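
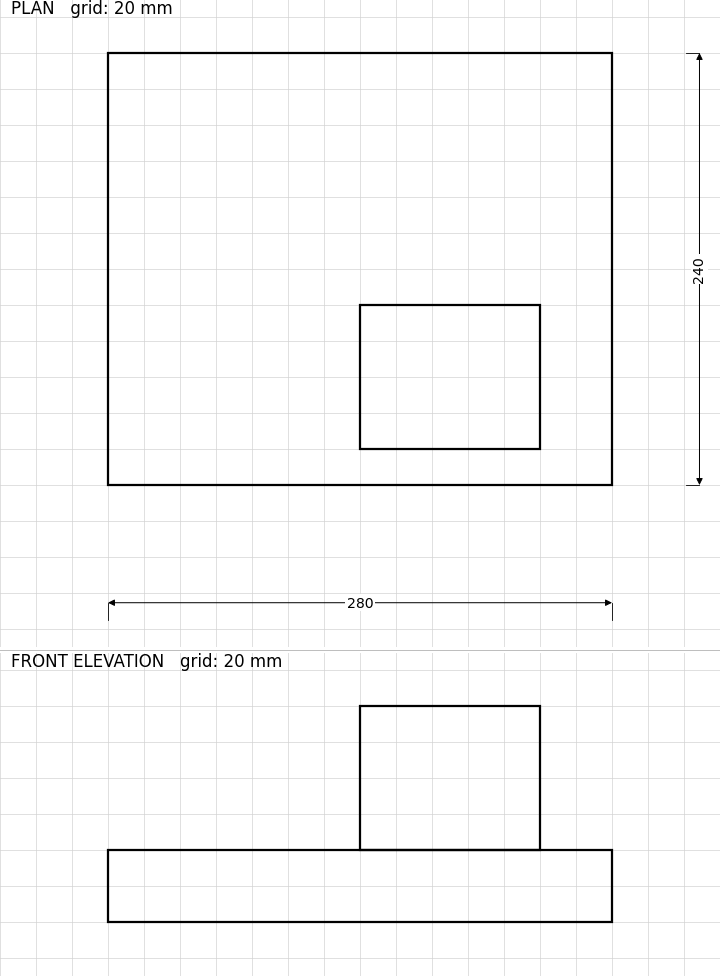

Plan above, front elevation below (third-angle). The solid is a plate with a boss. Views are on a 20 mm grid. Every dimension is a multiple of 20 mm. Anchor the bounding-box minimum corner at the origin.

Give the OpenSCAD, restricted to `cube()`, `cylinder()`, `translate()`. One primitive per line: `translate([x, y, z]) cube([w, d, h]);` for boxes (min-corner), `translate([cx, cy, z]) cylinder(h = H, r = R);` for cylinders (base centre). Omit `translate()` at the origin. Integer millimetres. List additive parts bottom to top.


cube([280, 240, 40]);
translate([140, 20, 40]) cube([100, 80, 80]);


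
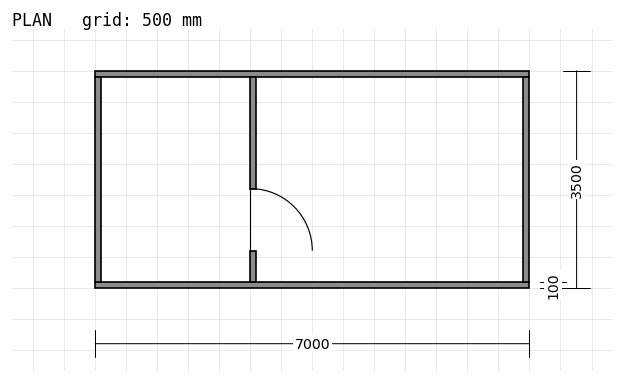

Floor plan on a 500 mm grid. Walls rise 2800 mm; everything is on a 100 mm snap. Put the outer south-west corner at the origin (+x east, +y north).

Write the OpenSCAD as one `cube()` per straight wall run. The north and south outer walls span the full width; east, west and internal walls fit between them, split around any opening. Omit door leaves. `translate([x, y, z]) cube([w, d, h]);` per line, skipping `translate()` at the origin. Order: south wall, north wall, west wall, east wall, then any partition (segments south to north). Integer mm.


cube([7000, 100, 2800]);
translate([0, 3400, 0]) cube([7000, 100, 2800]);
translate([0, 100, 0]) cube([100, 3300, 2800]);
translate([6900, 100, 0]) cube([100, 3300, 2800]);
translate([2500, 100, 0]) cube([100, 500, 2800]);
translate([2500, 1600, 0]) cube([100, 1800, 2800]);


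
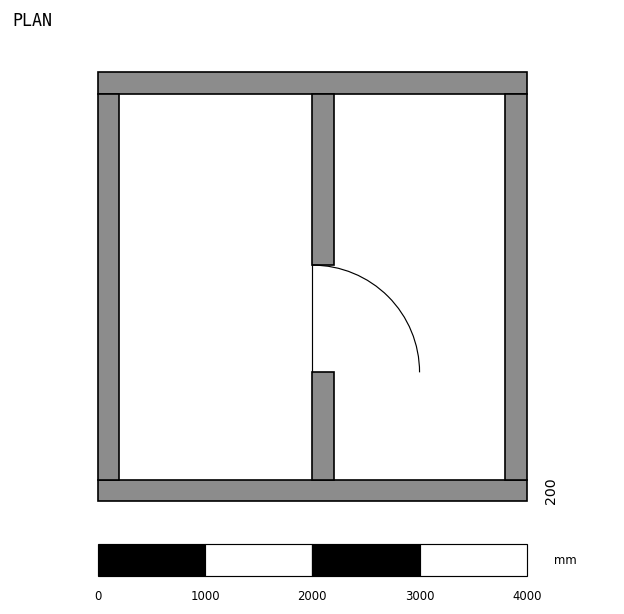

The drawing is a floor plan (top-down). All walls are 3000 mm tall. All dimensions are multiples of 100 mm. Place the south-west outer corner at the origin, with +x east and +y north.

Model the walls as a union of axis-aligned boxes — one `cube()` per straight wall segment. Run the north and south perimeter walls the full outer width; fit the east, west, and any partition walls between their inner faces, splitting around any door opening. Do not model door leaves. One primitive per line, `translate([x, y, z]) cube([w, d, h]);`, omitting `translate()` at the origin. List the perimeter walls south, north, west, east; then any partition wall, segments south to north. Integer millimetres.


cube([4000, 200, 3000]);
translate([0, 3800, 0]) cube([4000, 200, 3000]);
translate([0, 200, 0]) cube([200, 3600, 3000]);
translate([3800, 200, 0]) cube([200, 3600, 3000]);
translate([2000, 200, 0]) cube([200, 1000, 3000]);
translate([2000, 2200, 0]) cube([200, 1600, 3000]);


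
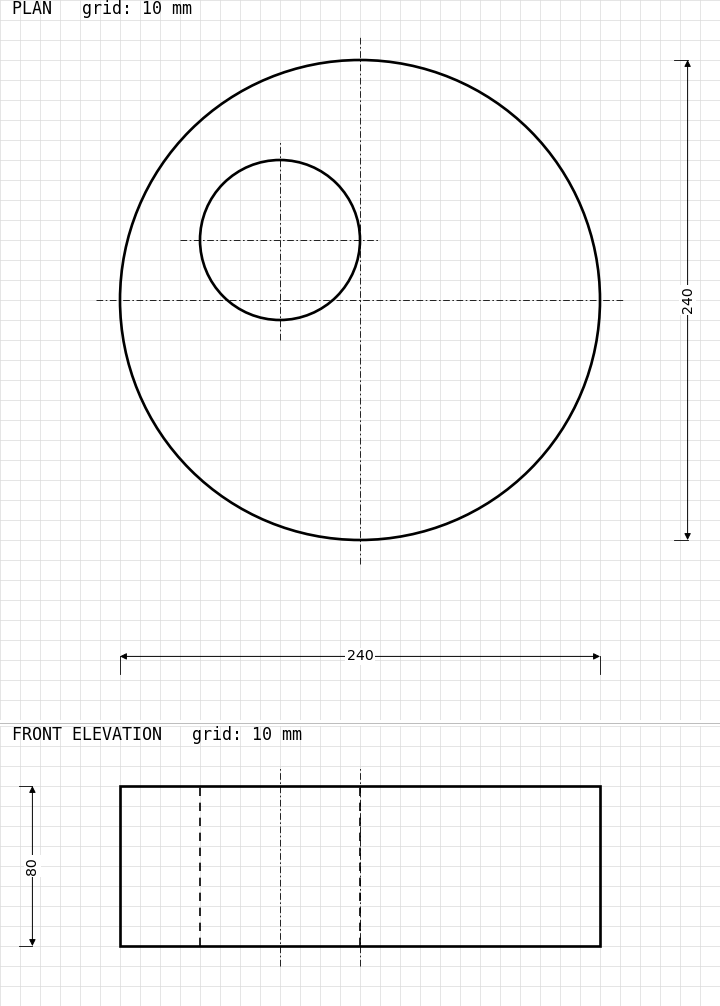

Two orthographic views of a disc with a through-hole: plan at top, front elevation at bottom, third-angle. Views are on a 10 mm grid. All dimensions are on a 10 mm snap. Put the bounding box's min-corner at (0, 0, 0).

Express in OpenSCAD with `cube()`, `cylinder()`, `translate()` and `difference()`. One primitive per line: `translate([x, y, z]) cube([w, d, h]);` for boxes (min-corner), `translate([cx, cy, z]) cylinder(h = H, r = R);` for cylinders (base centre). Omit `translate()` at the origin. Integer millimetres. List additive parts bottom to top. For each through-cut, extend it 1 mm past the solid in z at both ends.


difference() {
  translate([120, 120, 0]) cylinder(h = 80, r = 120);
  translate([80, 150, -1]) cylinder(h = 82, r = 40);
}


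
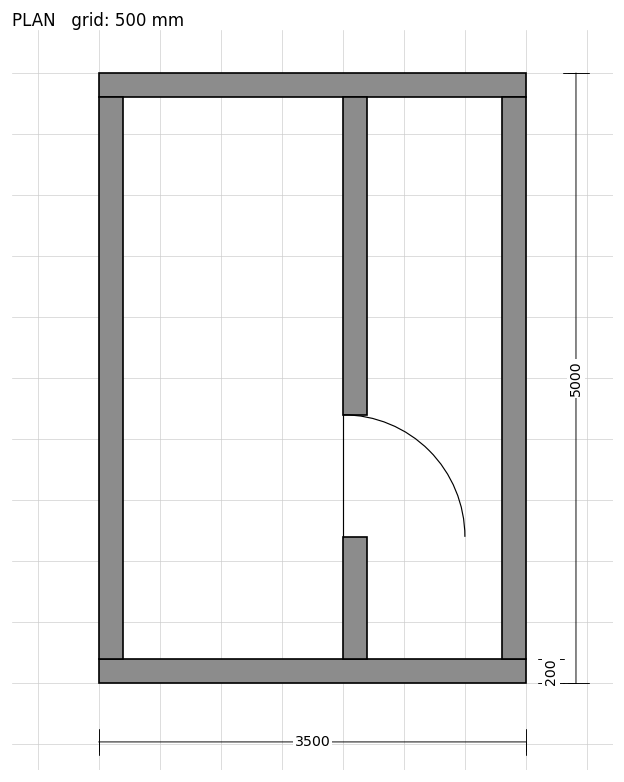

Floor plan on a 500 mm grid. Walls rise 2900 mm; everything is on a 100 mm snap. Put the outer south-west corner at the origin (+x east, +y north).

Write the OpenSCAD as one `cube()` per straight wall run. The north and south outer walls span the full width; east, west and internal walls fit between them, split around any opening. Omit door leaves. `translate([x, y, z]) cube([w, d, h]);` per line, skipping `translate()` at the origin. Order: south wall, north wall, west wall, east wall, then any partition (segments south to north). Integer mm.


cube([3500, 200, 2900]);
translate([0, 4800, 0]) cube([3500, 200, 2900]);
translate([0, 200, 0]) cube([200, 4600, 2900]);
translate([3300, 200, 0]) cube([200, 4600, 2900]);
translate([2000, 200, 0]) cube([200, 1000, 2900]);
translate([2000, 2200, 0]) cube([200, 2600, 2900]);


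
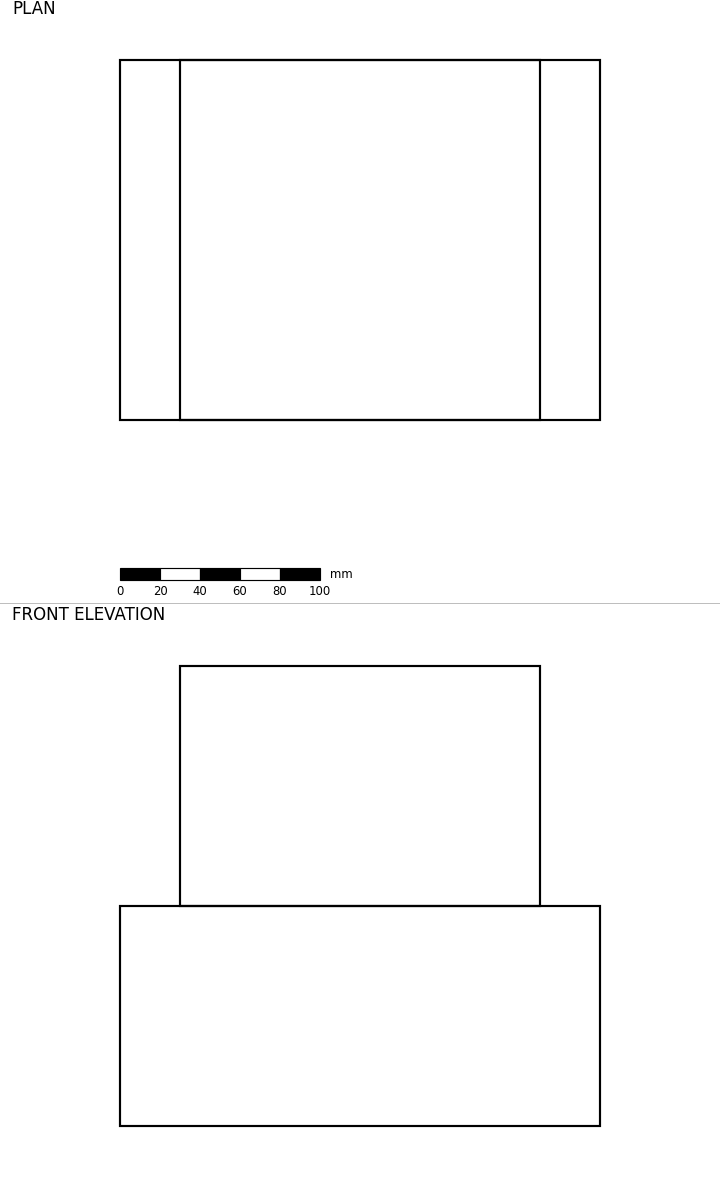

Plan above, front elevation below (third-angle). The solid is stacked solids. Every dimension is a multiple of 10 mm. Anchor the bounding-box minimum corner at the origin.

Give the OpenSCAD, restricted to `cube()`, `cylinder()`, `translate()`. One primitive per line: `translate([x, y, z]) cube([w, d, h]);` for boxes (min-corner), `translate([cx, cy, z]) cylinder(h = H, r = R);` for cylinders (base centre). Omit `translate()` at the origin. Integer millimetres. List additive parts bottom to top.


cube([240, 180, 110]);
translate([30, 0, 110]) cube([180, 180, 120]);


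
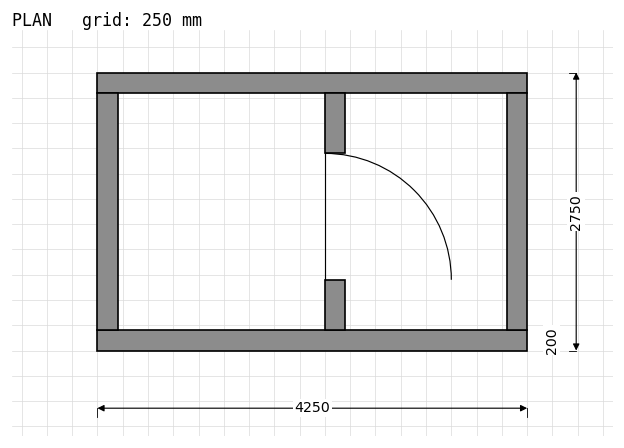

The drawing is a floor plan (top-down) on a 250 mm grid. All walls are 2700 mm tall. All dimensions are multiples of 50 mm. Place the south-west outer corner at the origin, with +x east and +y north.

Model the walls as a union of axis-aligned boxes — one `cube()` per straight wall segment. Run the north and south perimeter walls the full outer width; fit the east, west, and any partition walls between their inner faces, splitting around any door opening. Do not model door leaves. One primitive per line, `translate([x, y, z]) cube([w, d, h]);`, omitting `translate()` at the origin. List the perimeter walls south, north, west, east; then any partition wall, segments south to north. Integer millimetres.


cube([4250, 200, 2700]);
translate([0, 2550, 0]) cube([4250, 200, 2700]);
translate([0, 200, 0]) cube([200, 2350, 2700]);
translate([4050, 200, 0]) cube([200, 2350, 2700]);
translate([2250, 200, 0]) cube([200, 500, 2700]);
translate([2250, 1950, 0]) cube([200, 600, 2700]);


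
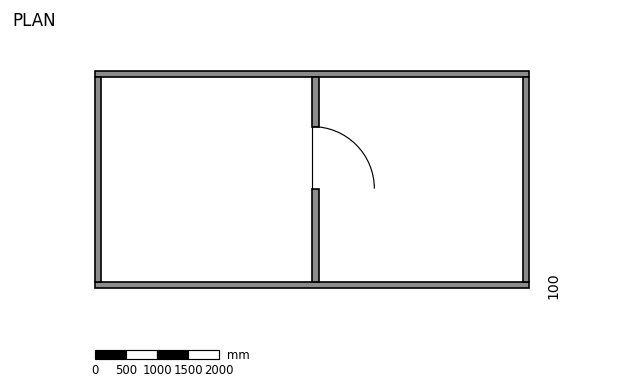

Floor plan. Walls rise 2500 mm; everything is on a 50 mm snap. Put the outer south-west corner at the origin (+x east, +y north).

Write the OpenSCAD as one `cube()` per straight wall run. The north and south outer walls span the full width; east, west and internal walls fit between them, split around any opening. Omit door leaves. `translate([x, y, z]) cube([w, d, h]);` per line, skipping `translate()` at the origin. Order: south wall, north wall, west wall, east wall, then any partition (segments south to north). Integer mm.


cube([7000, 100, 2500]);
translate([0, 3400, 0]) cube([7000, 100, 2500]);
translate([0, 100, 0]) cube([100, 3300, 2500]);
translate([6900, 100, 0]) cube([100, 3300, 2500]);
translate([3500, 100, 0]) cube([100, 1500, 2500]);
translate([3500, 2600, 0]) cube([100, 800, 2500]);


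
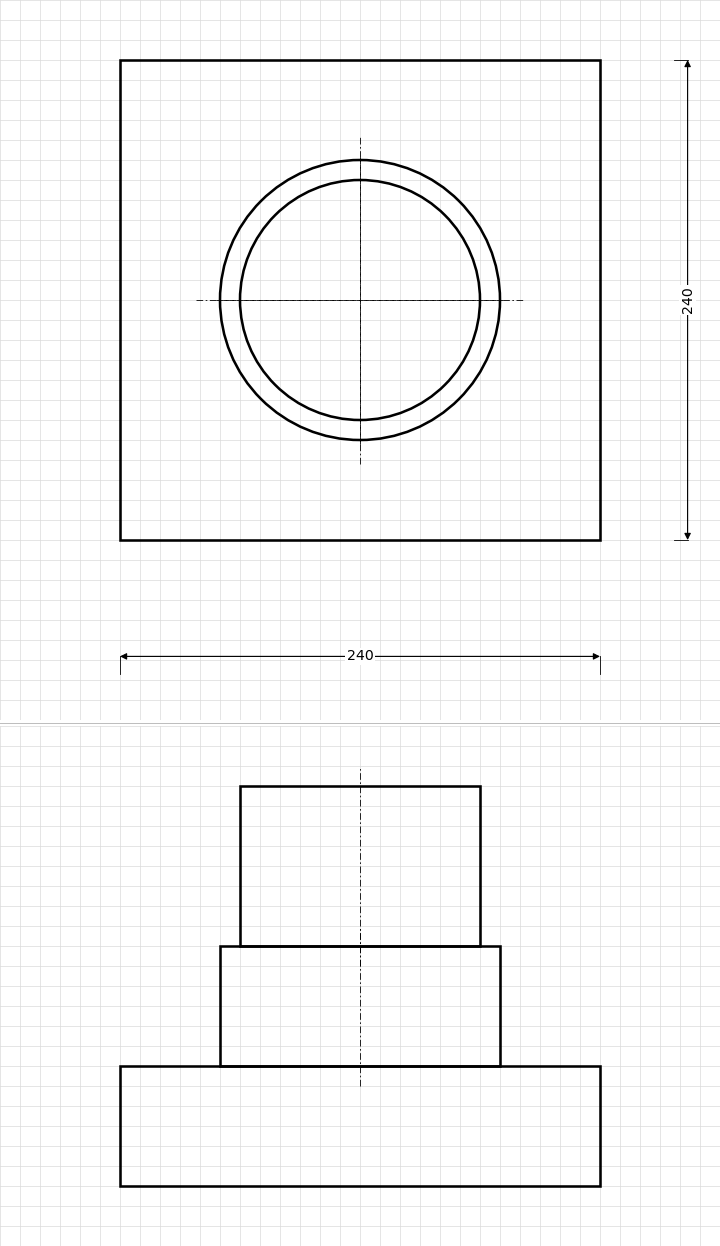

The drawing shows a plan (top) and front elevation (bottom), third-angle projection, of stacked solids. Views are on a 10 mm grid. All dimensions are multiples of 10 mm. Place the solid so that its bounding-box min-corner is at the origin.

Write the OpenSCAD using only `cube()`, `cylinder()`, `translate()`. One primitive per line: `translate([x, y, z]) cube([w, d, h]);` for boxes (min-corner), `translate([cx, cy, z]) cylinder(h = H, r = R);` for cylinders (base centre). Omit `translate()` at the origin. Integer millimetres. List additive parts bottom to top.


cube([240, 240, 60]);
translate([120, 120, 60]) cylinder(h = 60, r = 70);
translate([120, 120, 120]) cylinder(h = 80, r = 60);


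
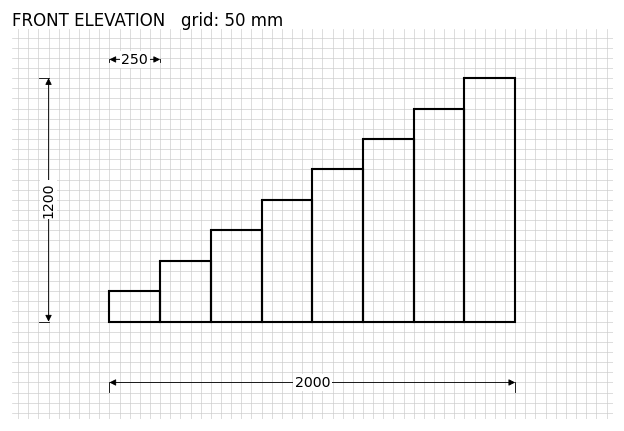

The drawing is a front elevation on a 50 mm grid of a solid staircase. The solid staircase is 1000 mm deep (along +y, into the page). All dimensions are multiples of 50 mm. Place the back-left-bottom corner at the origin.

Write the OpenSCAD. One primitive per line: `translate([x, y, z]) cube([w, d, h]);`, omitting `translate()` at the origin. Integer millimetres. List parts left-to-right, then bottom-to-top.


cube([250, 1000, 150]);
translate([250, 0, 0]) cube([250, 1000, 300]);
translate([500, 0, 0]) cube([250, 1000, 450]);
translate([750, 0, 0]) cube([250, 1000, 600]);
translate([1000, 0, 0]) cube([250, 1000, 750]);
translate([1250, 0, 0]) cube([250, 1000, 900]);
translate([1500, 0, 0]) cube([250, 1000, 1050]);
translate([1750, 0, 0]) cube([250, 1000, 1200]);


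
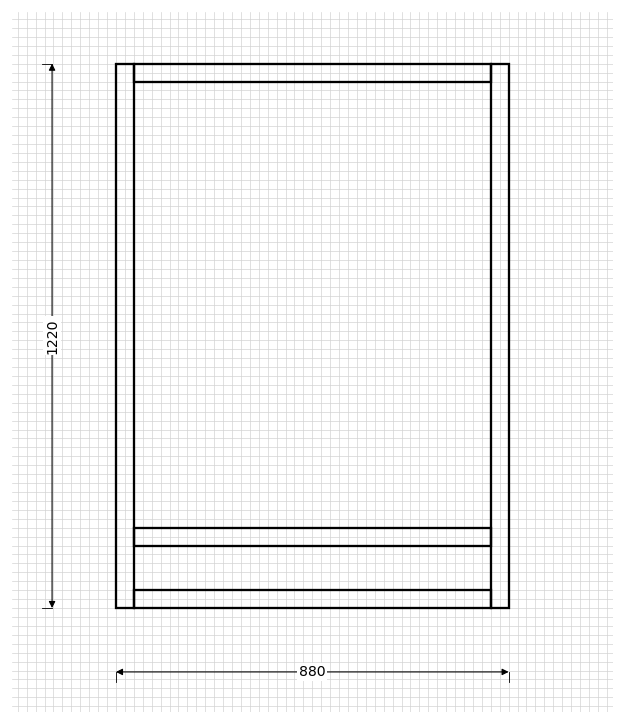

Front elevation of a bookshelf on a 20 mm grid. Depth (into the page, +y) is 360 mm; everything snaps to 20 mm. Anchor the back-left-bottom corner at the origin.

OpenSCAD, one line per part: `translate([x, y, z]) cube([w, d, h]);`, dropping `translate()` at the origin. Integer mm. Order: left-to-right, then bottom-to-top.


cube([40, 360, 1220]);
translate([40, 0, 0]) cube([800, 360, 40]);
translate([40, 0, 140]) cube([800, 360, 40]);
translate([40, 0, 1180]) cube([800, 360, 40]);
translate([840, 0, 0]) cube([40, 360, 1220]);


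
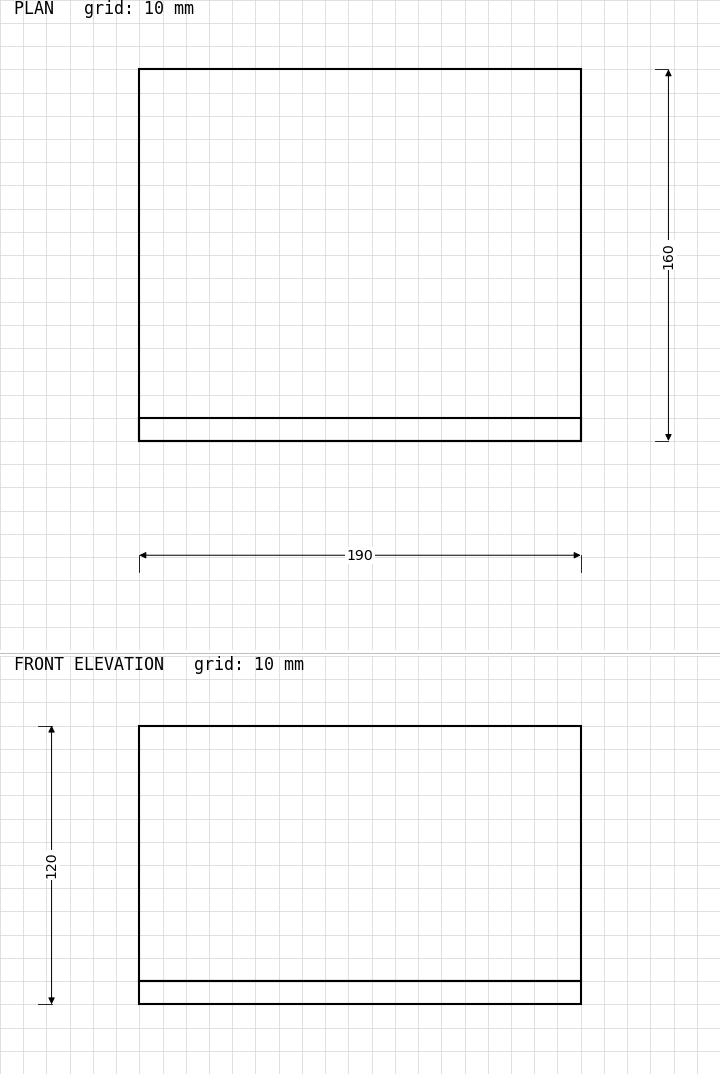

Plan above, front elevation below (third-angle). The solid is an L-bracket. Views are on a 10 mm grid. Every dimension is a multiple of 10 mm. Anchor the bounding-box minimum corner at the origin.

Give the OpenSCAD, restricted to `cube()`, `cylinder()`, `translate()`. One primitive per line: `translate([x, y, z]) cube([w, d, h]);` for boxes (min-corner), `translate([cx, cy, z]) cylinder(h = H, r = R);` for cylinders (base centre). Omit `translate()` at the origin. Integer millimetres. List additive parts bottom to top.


cube([190, 160, 10]);
translate([0, 0, 10]) cube([190, 10, 110]);


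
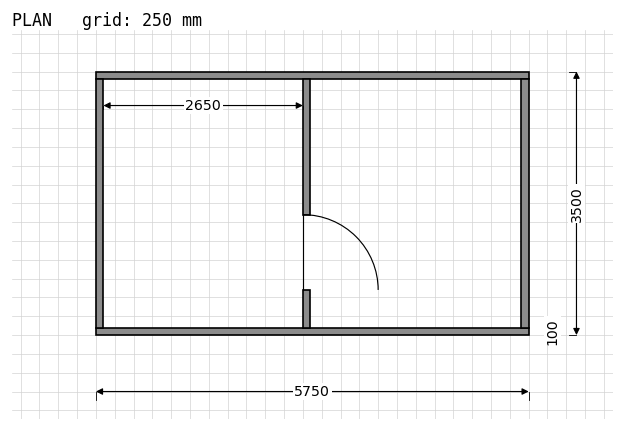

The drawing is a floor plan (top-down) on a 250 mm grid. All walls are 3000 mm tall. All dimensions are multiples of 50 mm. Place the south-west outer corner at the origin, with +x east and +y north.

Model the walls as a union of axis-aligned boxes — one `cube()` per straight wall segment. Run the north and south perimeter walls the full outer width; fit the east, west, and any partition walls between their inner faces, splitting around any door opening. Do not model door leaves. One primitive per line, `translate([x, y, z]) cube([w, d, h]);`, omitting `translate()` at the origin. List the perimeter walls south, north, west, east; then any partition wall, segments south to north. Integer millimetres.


cube([5750, 100, 3000]);
translate([0, 3400, 0]) cube([5750, 100, 3000]);
translate([0, 100, 0]) cube([100, 3300, 3000]);
translate([5650, 100, 0]) cube([100, 3300, 3000]);
translate([2750, 100, 0]) cube([100, 500, 3000]);
translate([2750, 1600, 0]) cube([100, 1800, 3000]);


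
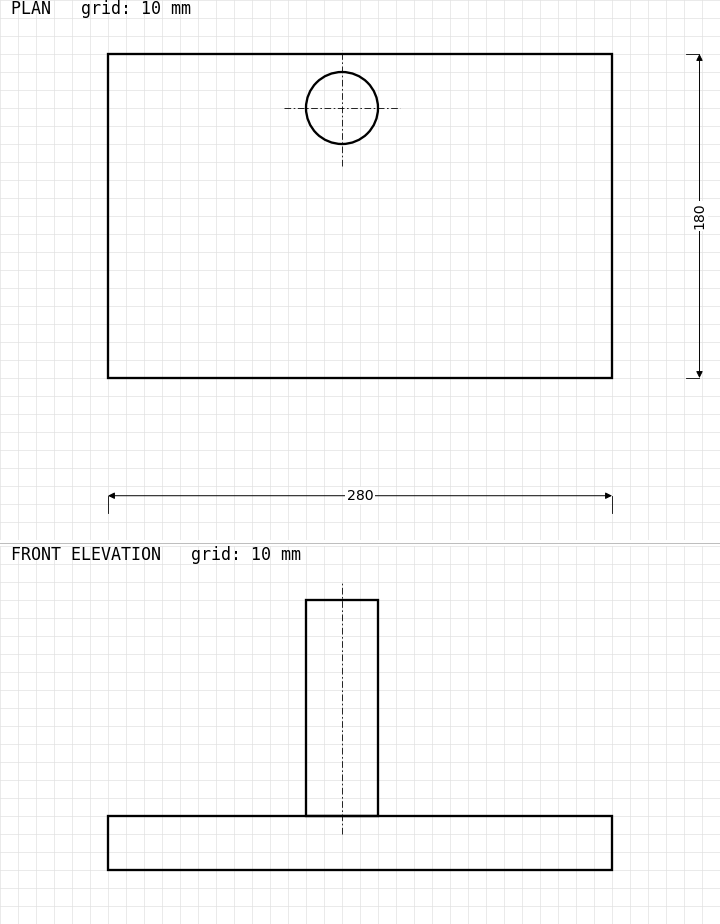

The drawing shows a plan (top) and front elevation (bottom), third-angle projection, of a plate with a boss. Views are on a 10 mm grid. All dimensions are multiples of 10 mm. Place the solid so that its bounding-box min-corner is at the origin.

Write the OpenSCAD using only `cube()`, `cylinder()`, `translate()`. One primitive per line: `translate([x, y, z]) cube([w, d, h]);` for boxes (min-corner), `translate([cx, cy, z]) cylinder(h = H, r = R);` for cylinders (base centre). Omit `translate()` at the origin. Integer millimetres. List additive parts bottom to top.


cube([280, 180, 30]);
translate([130, 150, 30]) cylinder(h = 120, r = 20);


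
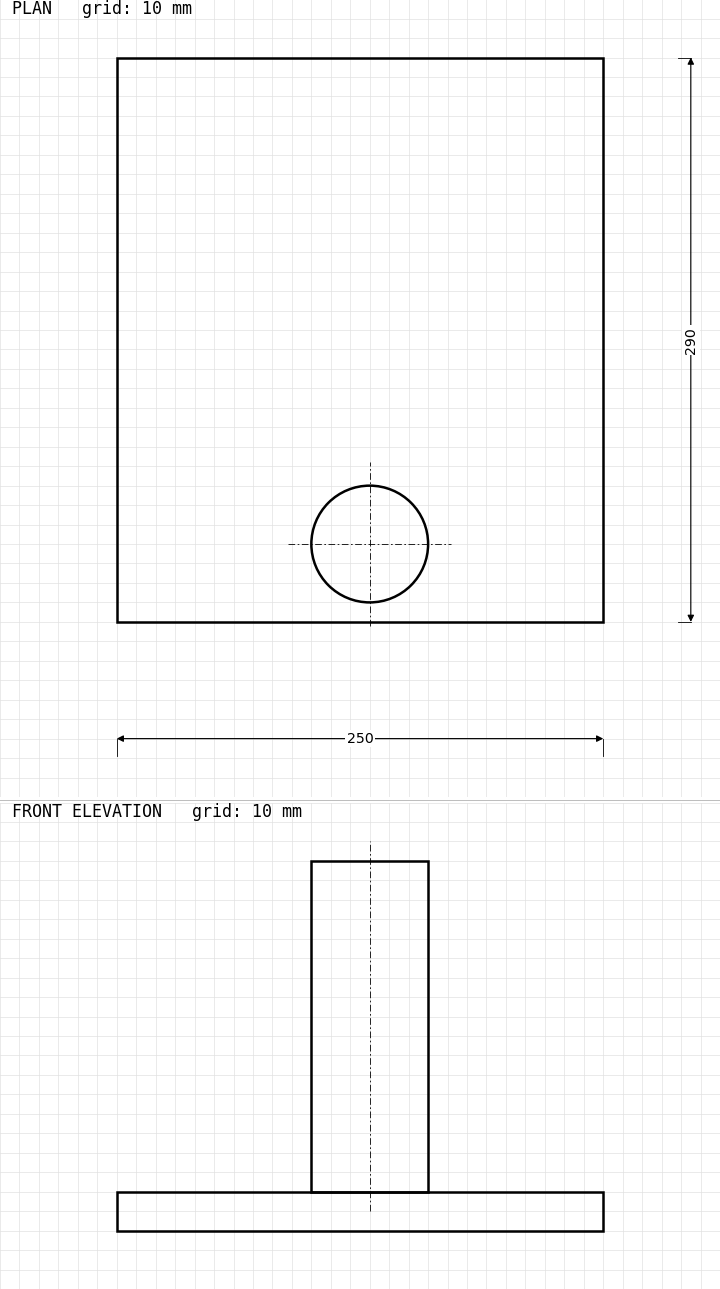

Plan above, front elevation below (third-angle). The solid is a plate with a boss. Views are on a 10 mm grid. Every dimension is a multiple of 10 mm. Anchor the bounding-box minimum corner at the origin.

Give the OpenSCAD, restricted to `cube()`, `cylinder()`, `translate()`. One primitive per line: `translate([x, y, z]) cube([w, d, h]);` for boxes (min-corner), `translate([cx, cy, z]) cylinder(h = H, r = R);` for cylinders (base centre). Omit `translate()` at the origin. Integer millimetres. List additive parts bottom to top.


cube([250, 290, 20]);
translate([130, 40, 20]) cylinder(h = 170, r = 30);


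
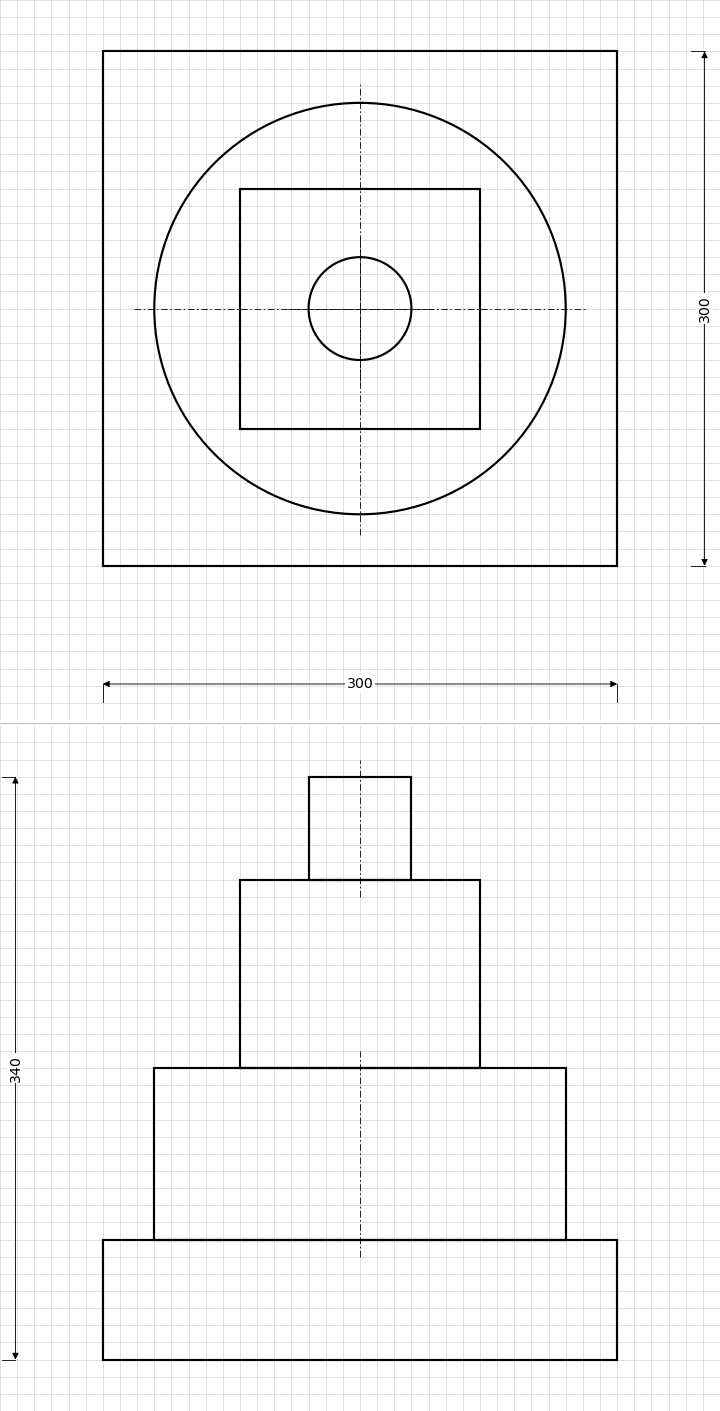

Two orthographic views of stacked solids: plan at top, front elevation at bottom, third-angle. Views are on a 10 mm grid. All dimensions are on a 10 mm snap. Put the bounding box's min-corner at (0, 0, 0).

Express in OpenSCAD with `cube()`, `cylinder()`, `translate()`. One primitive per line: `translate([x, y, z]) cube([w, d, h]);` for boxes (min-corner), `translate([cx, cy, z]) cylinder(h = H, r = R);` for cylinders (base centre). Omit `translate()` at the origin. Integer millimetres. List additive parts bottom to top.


cube([300, 300, 70]);
translate([150, 150, 70]) cylinder(h = 100, r = 120);
translate([80, 80, 170]) cube([140, 140, 110]);
translate([150, 150, 280]) cylinder(h = 60, r = 30);


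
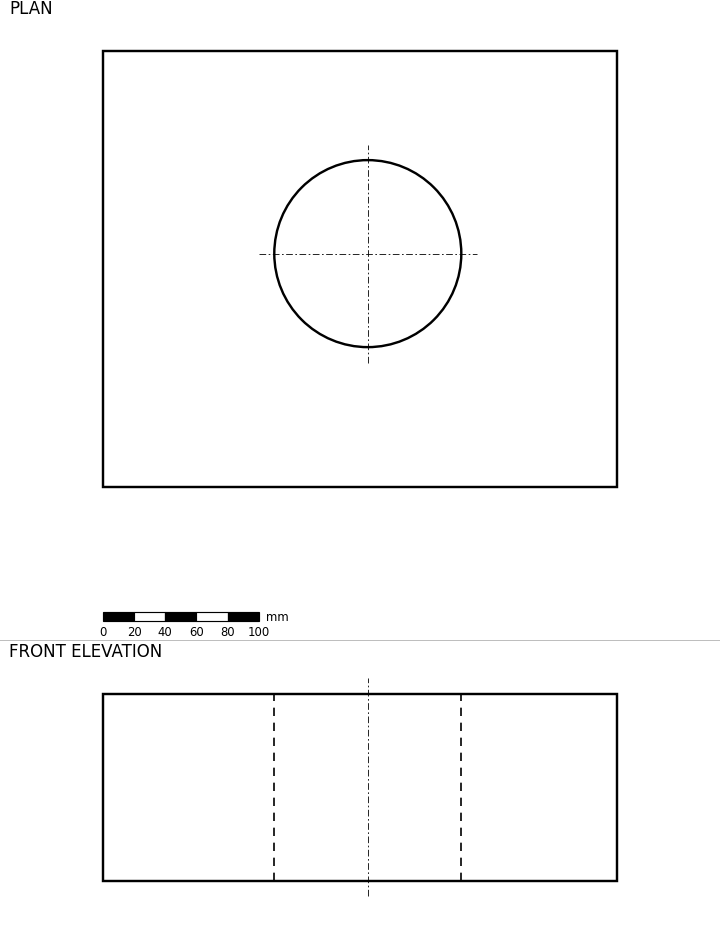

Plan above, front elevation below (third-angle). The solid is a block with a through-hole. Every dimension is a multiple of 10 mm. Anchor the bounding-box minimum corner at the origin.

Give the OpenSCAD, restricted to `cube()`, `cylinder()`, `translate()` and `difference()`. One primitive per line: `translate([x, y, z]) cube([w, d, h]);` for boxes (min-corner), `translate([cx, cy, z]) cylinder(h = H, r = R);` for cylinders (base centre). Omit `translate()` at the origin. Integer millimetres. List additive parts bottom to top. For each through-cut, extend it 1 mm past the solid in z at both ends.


difference() {
  cube([330, 280, 120]);
  translate([170, 150, -1]) cylinder(h = 122, r = 60);
}


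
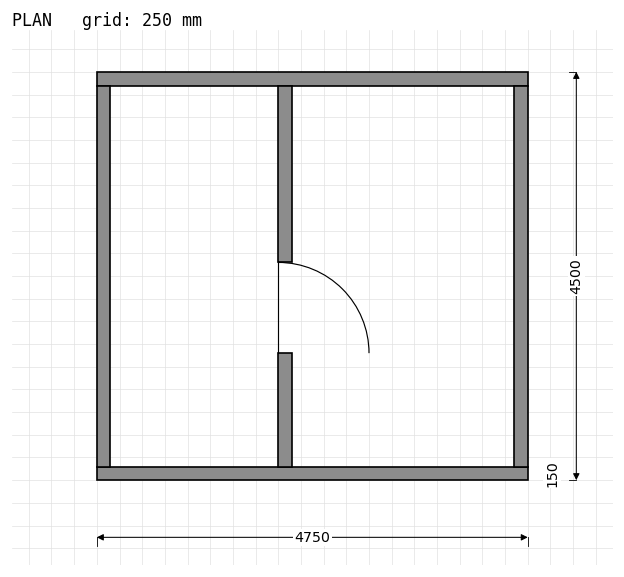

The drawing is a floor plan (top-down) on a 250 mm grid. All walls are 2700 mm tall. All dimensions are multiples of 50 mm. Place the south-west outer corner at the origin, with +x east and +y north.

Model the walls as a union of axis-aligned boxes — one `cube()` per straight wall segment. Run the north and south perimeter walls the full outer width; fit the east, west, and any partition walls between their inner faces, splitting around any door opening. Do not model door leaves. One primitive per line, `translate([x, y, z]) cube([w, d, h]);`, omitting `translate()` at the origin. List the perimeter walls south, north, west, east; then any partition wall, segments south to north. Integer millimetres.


cube([4750, 150, 2700]);
translate([0, 4350, 0]) cube([4750, 150, 2700]);
translate([0, 150, 0]) cube([150, 4200, 2700]);
translate([4600, 150, 0]) cube([150, 4200, 2700]);
translate([2000, 150, 0]) cube([150, 1250, 2700]);
translate([2000, 2400, 0]) cube([150, 1950, 2700]);


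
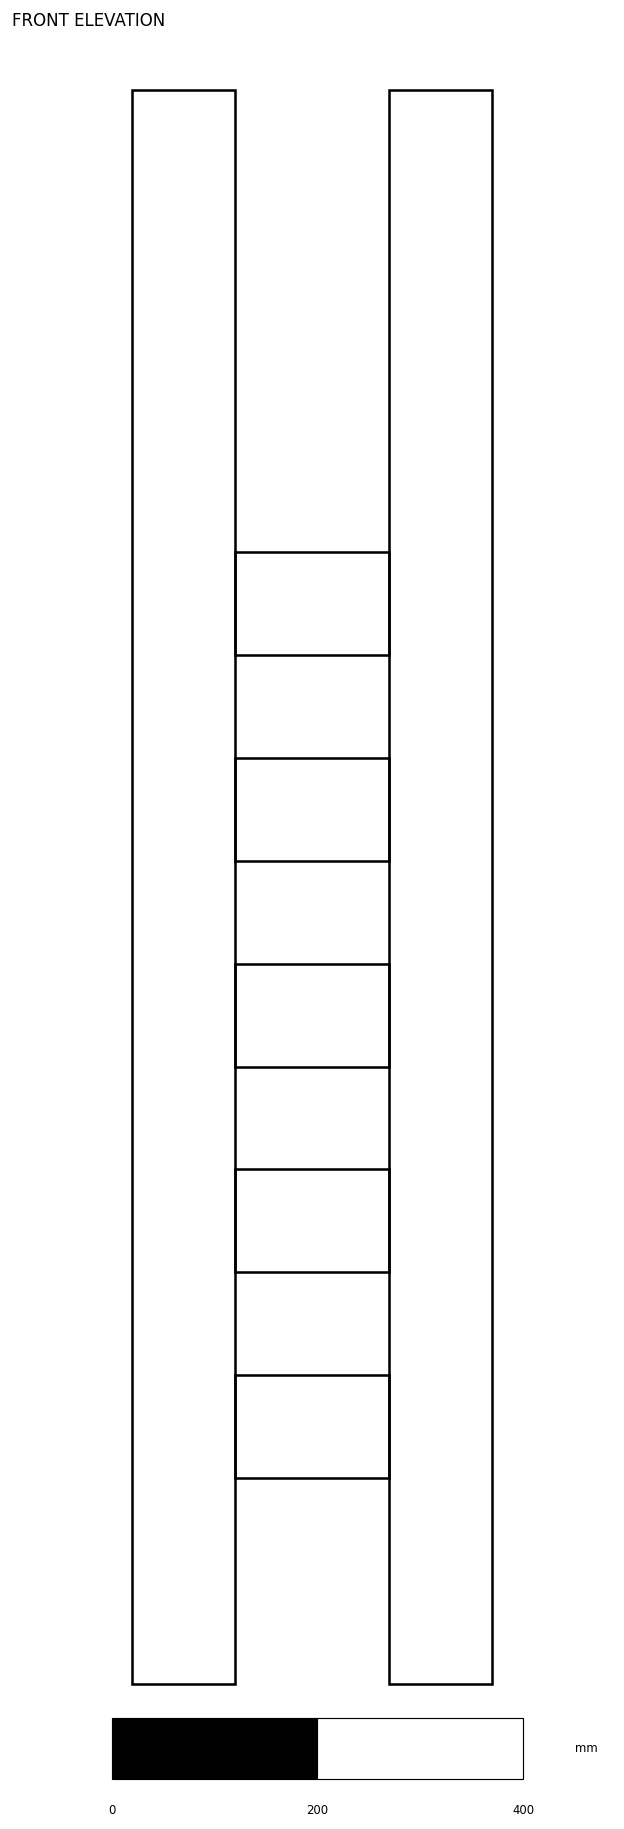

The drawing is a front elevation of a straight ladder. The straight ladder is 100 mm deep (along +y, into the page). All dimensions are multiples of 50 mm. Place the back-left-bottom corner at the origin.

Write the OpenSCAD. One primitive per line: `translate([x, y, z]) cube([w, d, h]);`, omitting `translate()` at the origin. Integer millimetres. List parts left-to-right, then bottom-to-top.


cube([100, 100, 1550]);
translate([100, 0, 200]) cube([150, 100, 100]);
translate([100, 0, 400]) cube([150, 100, 100]);
translate([100, 0, 600]) cube([150, 100, 100]);
translate([100, 0, 800]) cube([150, 100, 100]);
translate([100, 0, 1000]) cube([150, 100, 100]);
translate([250, 0, 0]) cube([100, 100, 1550]);


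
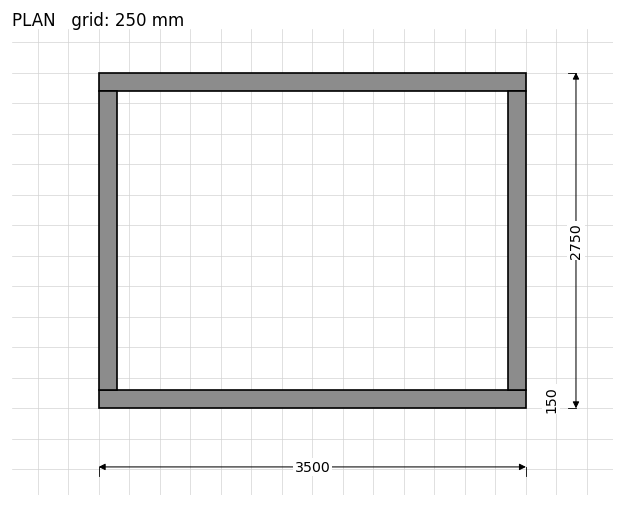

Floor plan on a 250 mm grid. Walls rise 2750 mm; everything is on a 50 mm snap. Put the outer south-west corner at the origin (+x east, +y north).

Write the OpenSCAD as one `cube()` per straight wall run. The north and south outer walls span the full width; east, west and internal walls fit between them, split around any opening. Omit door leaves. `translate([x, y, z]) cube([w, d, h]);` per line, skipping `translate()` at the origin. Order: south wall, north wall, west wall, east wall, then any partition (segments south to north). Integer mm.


cube([3500, 150, 2750]);
translate([0, 2600, 0]) cube([3500, 150, 2750]);
translate([0, 150, 0]) cube([150, 2450, 2750]);
translate([3350, 150, 0]) cube([150, 2450, 2750]);


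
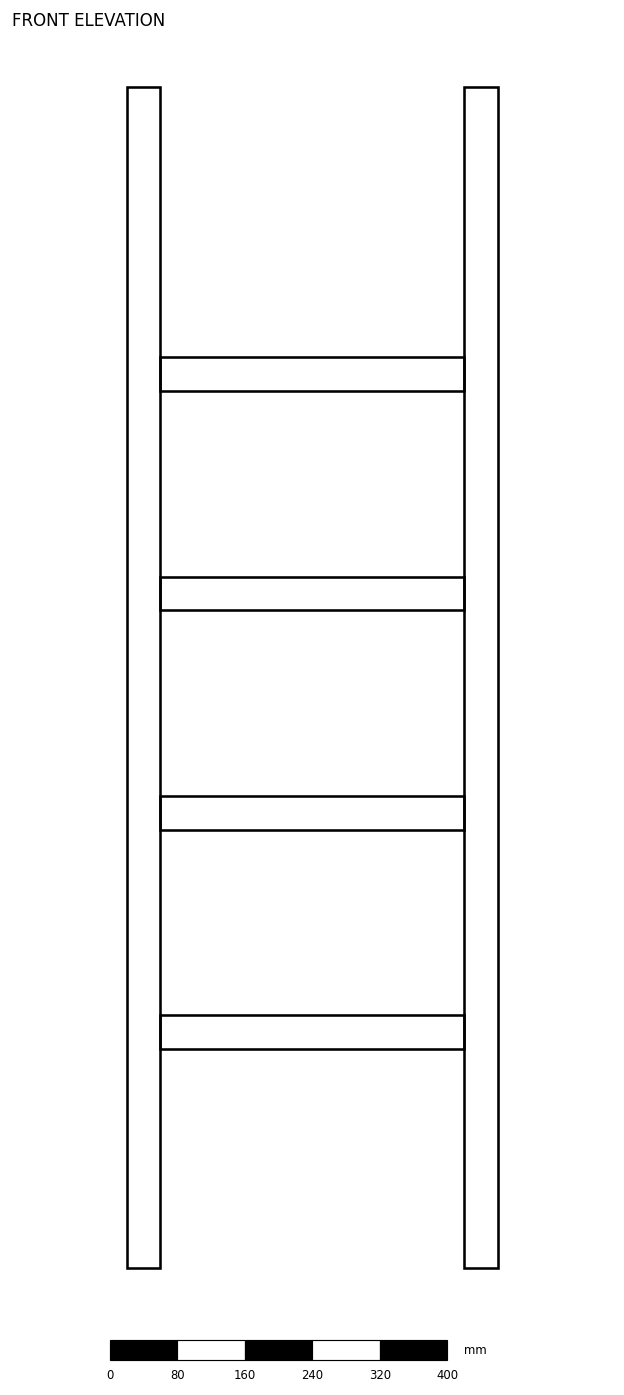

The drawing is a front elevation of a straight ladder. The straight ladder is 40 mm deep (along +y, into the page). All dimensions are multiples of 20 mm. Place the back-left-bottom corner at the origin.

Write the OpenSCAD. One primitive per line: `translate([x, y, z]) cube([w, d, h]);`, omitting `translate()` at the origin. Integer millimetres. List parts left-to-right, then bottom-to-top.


cube([40, 40, 1400]);
translate([40, 0, 260]) cube([360, 40, 40]);
translate([40, 0, 520]) cube([360, 40, 40]);
translate([40, 0, 780]) cube([360, 40, 40]);
translate([40, 0, 1040]) cube([360, 40, 40]);
translate([400, 0, 0]) cube([40, 40, 1400]);


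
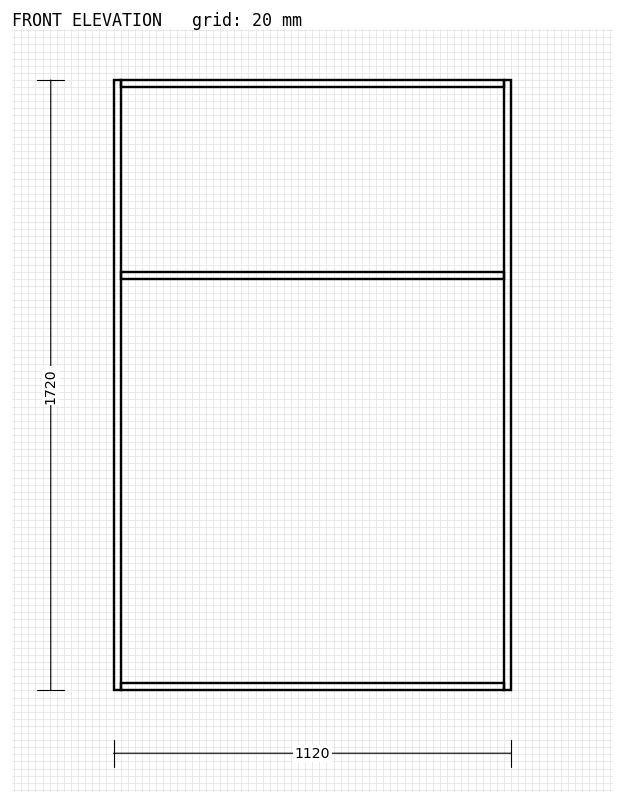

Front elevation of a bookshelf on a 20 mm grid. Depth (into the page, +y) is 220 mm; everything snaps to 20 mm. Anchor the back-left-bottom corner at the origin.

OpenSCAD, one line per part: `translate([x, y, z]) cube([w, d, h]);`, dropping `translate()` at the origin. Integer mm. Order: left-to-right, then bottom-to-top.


cube([20, 220, 1720]);
translate([20, 0, 0]) cube([1080, 220, 20]);
translate([20, 0, 1160]) cube([1080, 220, 20]);
translate([20, 0, 1700]) cube([1080, 220, 20]);
translate([1100, 0, 0]) cube([20, 220, 1720]);


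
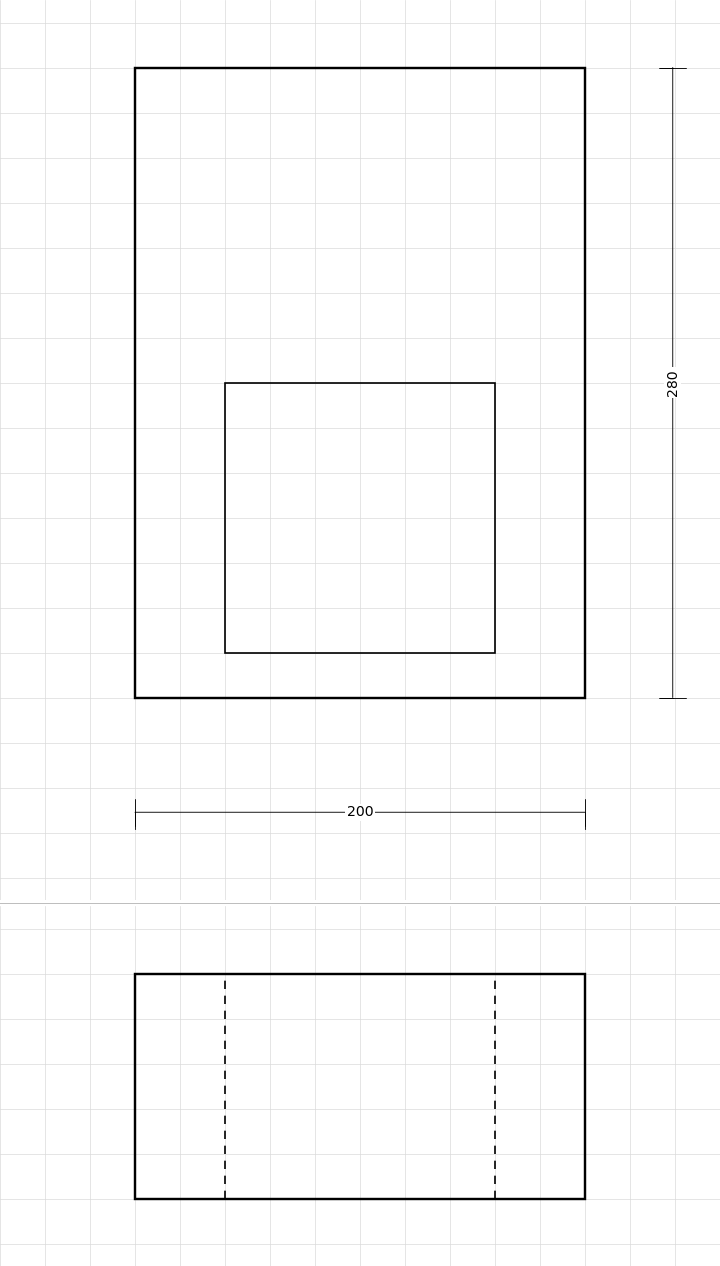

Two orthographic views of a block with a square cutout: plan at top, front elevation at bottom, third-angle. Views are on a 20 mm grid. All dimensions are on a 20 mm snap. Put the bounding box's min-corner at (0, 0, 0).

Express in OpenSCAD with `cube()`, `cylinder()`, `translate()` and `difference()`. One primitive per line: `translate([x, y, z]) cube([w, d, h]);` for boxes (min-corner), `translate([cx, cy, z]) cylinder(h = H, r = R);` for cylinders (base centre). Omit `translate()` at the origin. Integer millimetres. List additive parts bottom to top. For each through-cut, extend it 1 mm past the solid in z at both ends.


difference() {
  cube([200, 280, 100]);
  translate([40, 20, -1]) cube([120, 120, 102]);
}


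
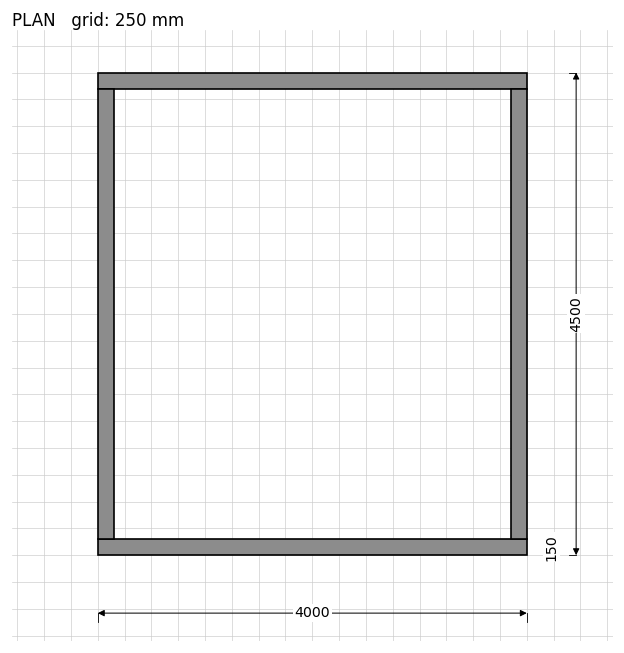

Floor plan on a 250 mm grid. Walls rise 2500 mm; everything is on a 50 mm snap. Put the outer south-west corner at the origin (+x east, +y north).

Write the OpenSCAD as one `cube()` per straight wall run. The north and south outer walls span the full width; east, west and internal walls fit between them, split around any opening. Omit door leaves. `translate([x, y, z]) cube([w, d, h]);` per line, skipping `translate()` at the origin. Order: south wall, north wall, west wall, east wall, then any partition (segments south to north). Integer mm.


cube([4000, 150, 2500]);
translate([0, 4350, 0]) cube([4000, 150, 2500]);
translate([0, 150, 0]) cube([150, 4200, 2500]);
translate([3850, 150, 0]) cube([150, 4200, 2500]);


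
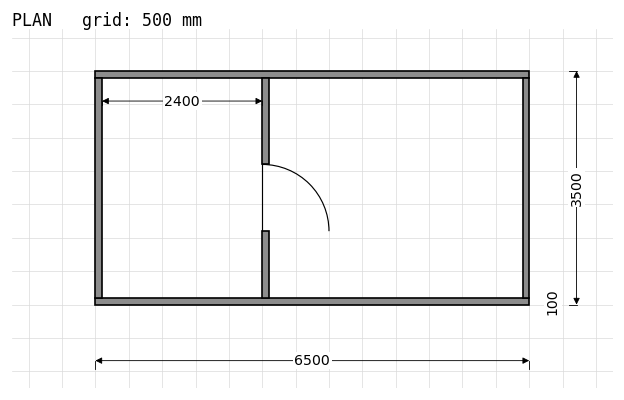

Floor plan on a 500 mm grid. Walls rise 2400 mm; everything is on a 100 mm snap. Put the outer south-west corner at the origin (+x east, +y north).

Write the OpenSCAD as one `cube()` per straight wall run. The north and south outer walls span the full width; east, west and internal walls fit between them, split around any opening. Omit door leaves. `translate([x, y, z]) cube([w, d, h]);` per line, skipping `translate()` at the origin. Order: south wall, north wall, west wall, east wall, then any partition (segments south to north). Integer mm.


cube([6500, 100, 2400]);
translate([0, 3400, 0]) cube([6500, 100, 2400]);
translate([0, 100, 0]) cube([100, 3300, 2400]);
translate([6400, 100, 0]) cube([100, 3300, 2400]);
translate([2500, 100, 0]) cube([100, 1000, 2400]);
translate([2500, 2100, 0]) cube([100, 1300, 2400]);


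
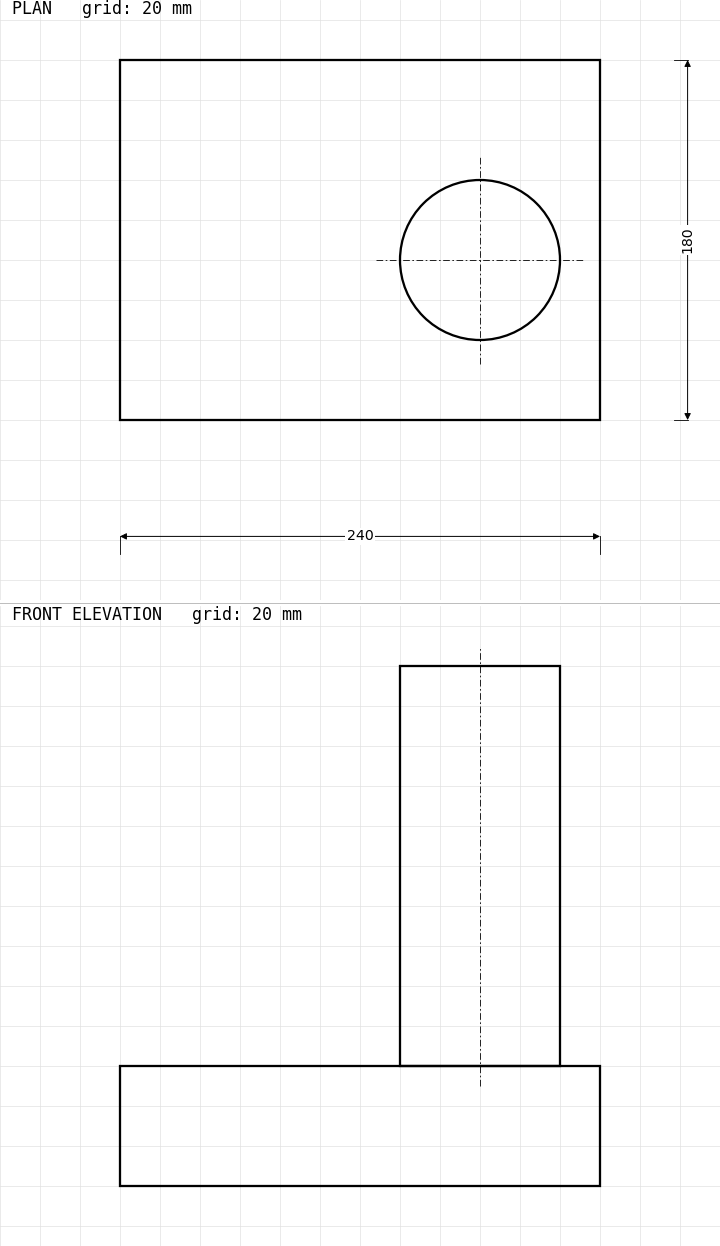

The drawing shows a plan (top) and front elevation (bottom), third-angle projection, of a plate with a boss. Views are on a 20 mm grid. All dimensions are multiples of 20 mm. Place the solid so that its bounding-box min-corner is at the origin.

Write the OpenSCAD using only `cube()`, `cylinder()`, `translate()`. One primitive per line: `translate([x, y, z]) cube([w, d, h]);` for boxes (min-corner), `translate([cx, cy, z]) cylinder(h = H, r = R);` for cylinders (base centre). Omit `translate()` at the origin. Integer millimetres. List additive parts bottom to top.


cube([240, 180, 60]);
translate([180, 80, 60]) cylinder(h = 200, r = 40);


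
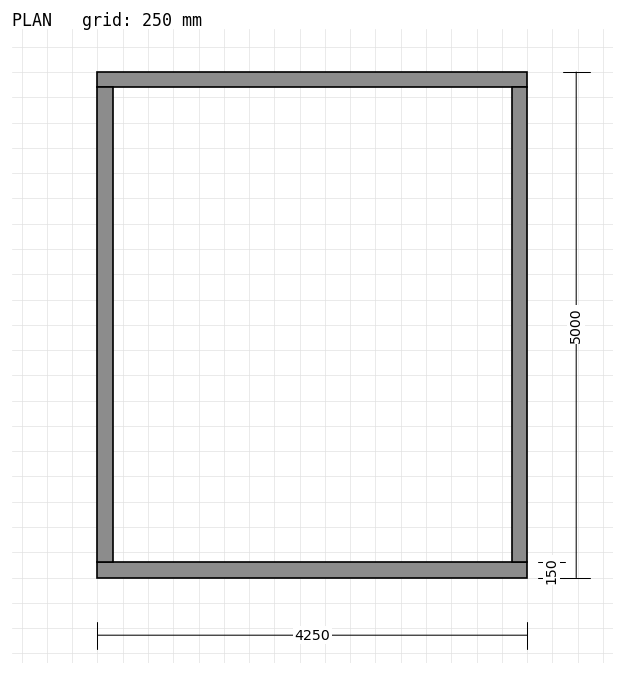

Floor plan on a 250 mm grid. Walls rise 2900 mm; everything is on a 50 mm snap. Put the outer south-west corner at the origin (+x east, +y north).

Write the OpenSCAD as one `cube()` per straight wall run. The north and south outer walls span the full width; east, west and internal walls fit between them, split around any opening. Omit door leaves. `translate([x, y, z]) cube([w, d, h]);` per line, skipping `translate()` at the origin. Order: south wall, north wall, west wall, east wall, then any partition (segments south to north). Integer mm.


cube([4250, 150, 2900]);
translate([0, 4850, 0]) cube([4250, 150, 2900]);
translate([0, 150, 0]) cube([150, 4700, 2900]);
translate([4100, 150, 0]) cube([150, 4700, 2900]);


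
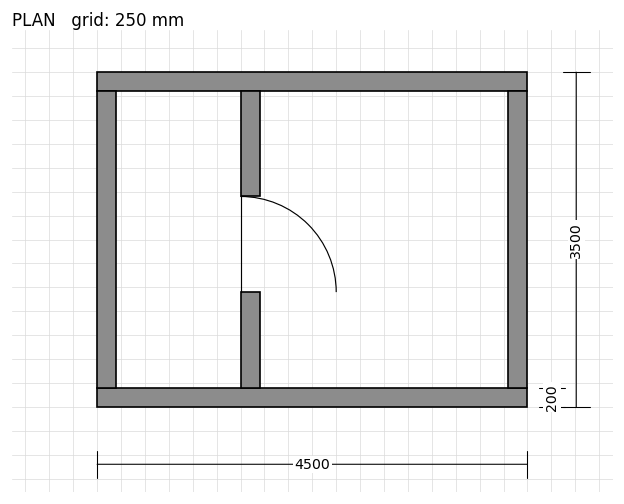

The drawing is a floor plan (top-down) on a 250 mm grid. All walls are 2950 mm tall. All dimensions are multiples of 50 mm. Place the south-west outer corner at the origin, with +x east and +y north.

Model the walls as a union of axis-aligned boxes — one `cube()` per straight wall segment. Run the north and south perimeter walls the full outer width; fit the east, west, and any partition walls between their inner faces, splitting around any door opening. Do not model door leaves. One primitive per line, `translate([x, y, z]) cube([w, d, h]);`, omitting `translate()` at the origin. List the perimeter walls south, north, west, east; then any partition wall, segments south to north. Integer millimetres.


cube([4500, 200, 2950]);
translate([0, 3300, 0]) cube([4500, 200, 2950]);
translate([0, 200, 0]) cube([200, 3100, 2950]);
translate([4300, 200, 0]) cube([200, 3100, 2950]);
translate([1500, 200, 0]) cube([200, 1000, 2950]);
translate([1500, 2200, 0]) cube([200, 1100, 2950]);


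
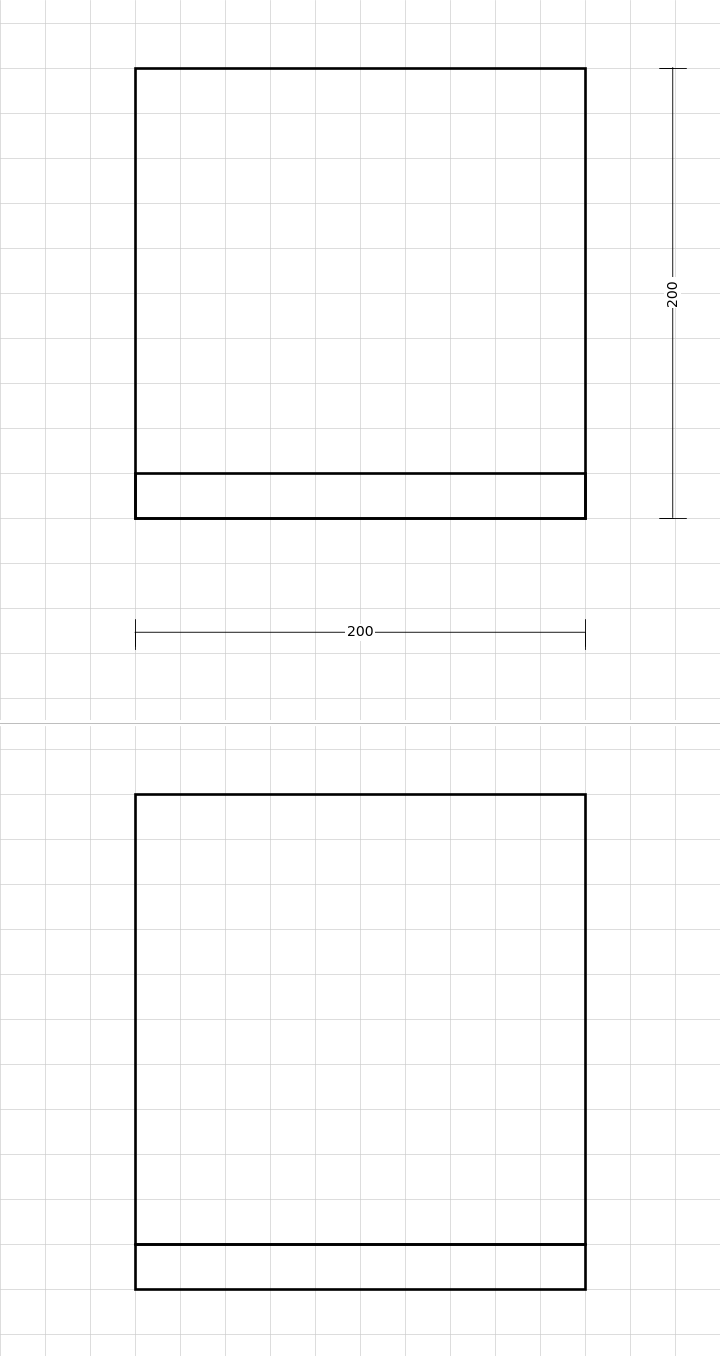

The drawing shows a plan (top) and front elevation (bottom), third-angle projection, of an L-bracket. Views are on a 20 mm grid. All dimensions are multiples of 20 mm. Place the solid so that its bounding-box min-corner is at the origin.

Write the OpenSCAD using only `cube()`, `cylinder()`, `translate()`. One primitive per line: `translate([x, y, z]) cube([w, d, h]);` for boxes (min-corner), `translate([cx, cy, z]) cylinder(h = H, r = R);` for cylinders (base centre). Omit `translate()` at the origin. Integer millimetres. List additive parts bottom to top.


cube([200, 200, 20]);
translate([0, 0, 20]) cube([200, 20, 200]);


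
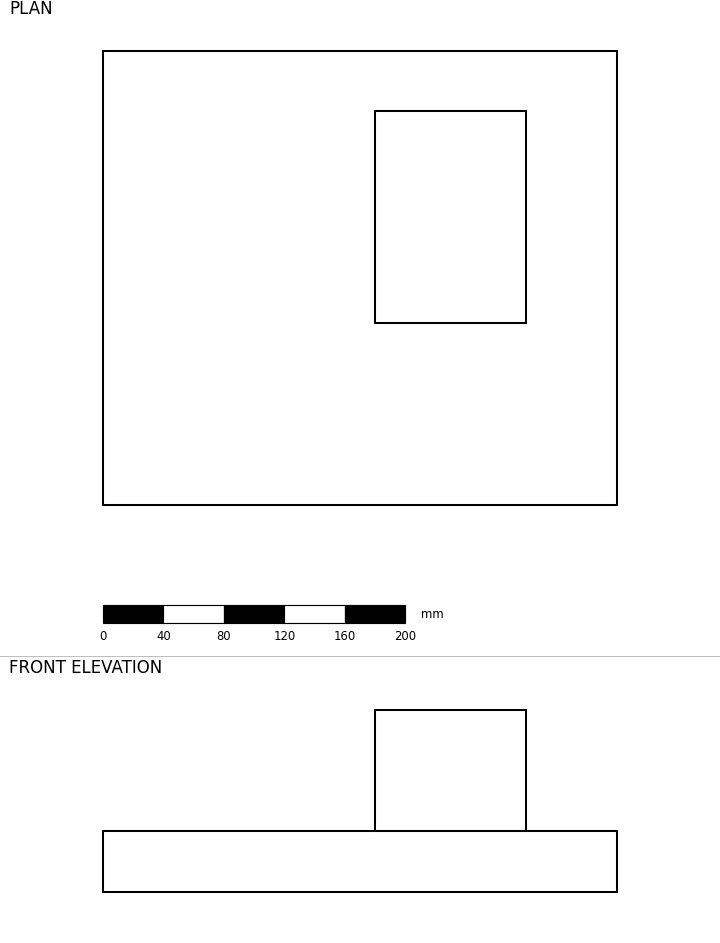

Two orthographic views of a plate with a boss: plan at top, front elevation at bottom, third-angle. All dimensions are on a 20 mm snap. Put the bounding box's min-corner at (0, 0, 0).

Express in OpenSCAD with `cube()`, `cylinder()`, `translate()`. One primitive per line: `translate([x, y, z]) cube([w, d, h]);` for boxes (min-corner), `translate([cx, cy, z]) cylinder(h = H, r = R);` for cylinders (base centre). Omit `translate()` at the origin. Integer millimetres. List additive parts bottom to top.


cube([340, 300, 40]);
translate([180, 120, 40]) cube([100, 140, 80]);


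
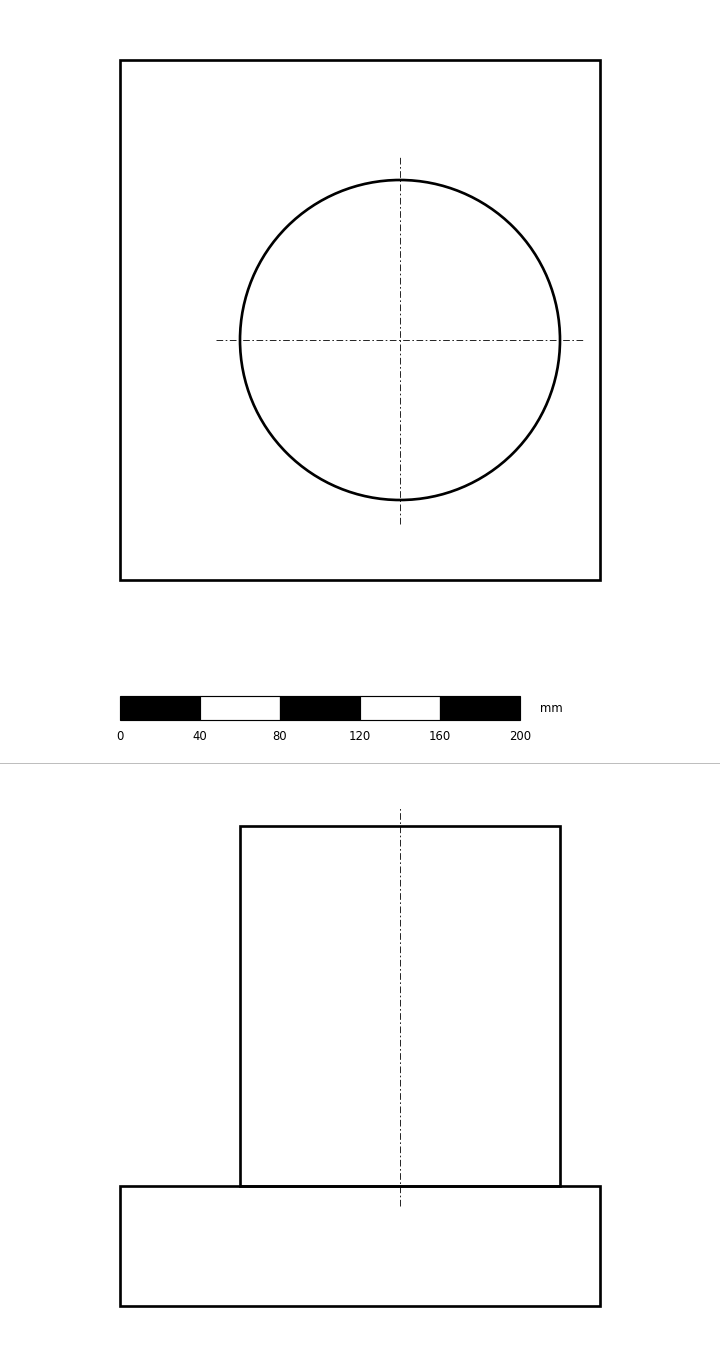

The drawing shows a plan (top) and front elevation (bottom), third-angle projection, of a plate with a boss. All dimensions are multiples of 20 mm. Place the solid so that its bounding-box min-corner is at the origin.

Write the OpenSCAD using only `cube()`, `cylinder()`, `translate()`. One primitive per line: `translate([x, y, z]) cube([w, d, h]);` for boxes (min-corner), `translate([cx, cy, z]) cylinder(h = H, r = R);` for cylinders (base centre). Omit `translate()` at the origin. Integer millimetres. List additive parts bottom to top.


cube([240, 260, 60]);
translate([140, 120, 60]) cylinder(h = 180, r = 80);


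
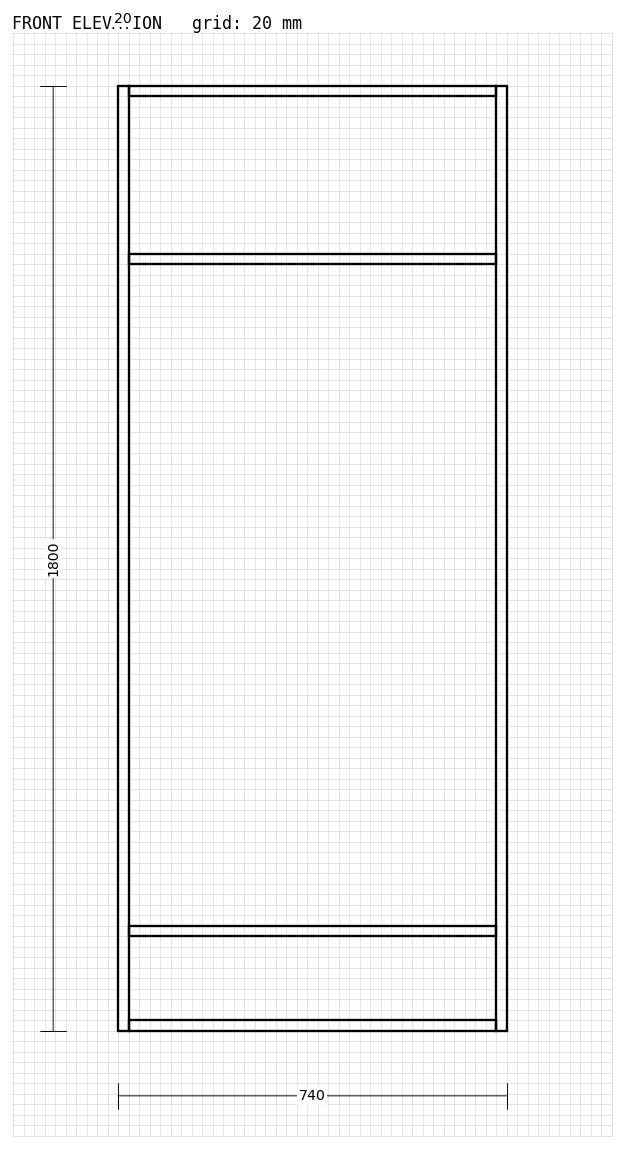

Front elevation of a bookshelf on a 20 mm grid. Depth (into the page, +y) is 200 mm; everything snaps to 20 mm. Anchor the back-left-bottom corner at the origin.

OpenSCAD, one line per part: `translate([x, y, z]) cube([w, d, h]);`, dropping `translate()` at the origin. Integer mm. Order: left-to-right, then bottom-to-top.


cube([20, 200, 1800]);
translate([20, 0, 0]) cube([700, 200, 20]);
translate([20, 0, 180]) cube([700, 200, 20]);
translate([20, 0, 1460]) cube([700, 200, 20]);
translate([20, 0, 1780]) cube([700, 200, 20]);
translate([720, 0, 0]) cube([20, 200, 1800]);


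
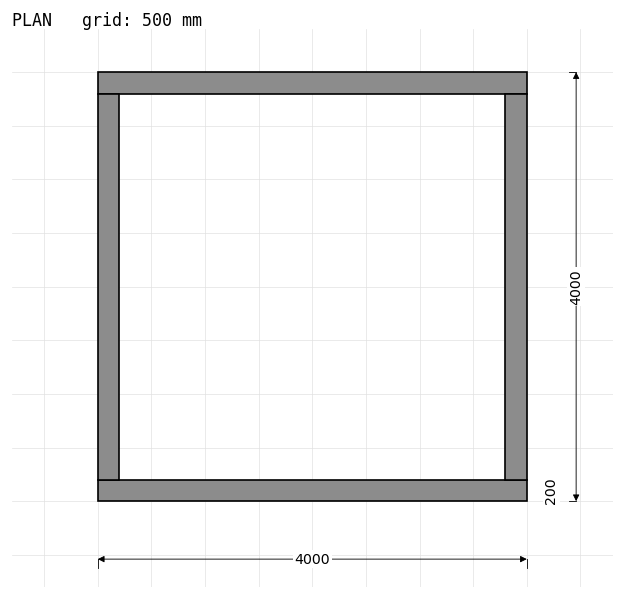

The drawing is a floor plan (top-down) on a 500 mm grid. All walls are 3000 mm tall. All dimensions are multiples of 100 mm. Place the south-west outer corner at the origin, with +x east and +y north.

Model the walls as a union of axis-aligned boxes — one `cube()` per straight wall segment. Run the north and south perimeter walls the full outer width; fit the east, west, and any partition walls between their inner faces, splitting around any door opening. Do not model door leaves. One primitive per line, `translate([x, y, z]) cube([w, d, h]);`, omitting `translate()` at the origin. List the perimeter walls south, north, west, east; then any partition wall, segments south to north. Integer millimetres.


cube([4000, 200, 3000]);
translate([0, 3800, 0]) cube([4000, 200, 3000]);
translate([0, 200, 0]) cube([200, 3600, 3000]);
translate([3800, 200, 0]) cube([200, 3600, 3000]);


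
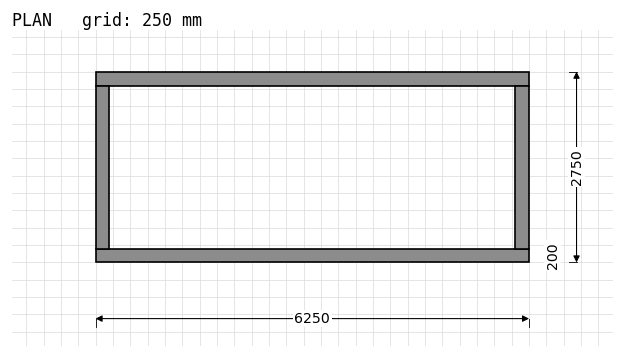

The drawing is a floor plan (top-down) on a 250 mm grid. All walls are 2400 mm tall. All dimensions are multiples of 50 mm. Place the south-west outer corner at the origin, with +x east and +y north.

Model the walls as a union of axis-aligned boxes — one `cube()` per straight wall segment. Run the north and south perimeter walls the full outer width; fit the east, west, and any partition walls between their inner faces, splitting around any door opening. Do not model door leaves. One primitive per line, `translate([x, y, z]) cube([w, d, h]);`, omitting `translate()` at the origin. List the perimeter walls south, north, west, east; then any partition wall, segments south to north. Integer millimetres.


cube([6250, 200, 2400]);
translate([0, 2550, 0]) cube([6250, 200, 2400]);
translate([0, 200, 0]) cube([200, 2350, 2400]);
translate([6050, 200, 0]) cube([200, 2350, 2400]);


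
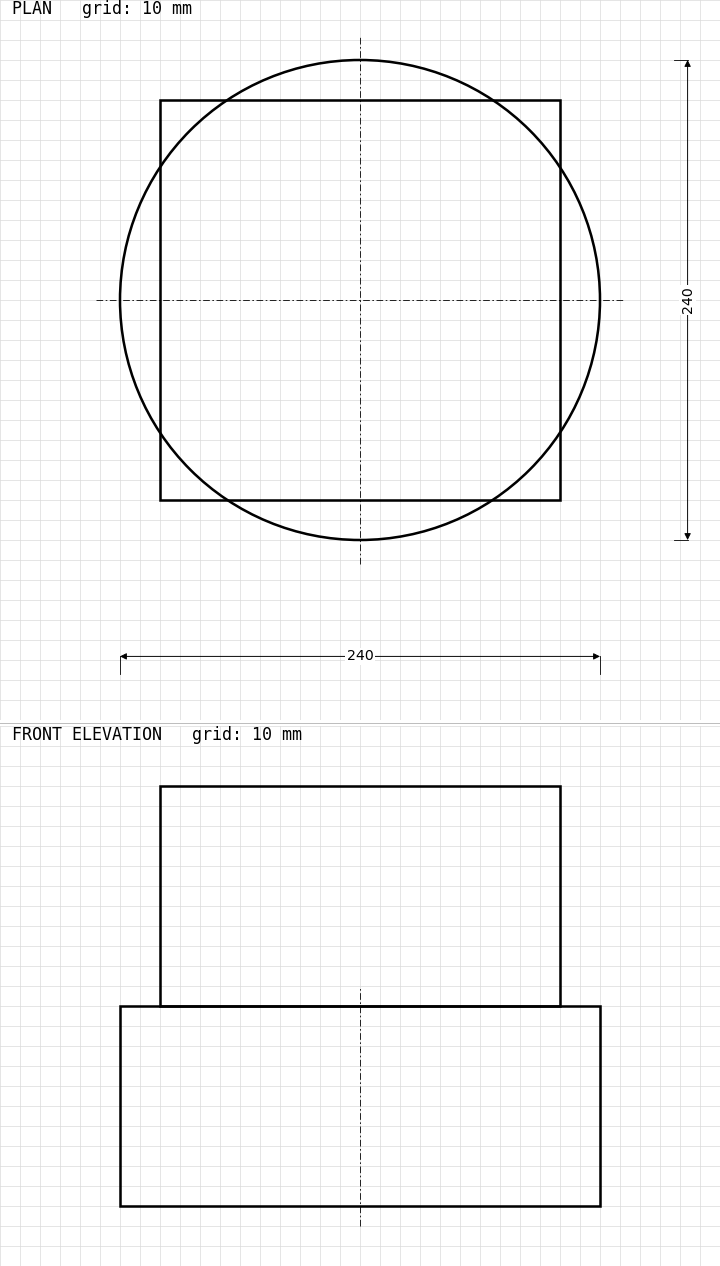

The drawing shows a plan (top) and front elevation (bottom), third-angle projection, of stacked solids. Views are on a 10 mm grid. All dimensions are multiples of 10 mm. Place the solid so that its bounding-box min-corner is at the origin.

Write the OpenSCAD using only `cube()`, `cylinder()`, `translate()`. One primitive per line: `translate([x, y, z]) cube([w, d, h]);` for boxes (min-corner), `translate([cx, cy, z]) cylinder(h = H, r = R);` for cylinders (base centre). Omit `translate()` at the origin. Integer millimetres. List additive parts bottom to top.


translate([120, 120, 0]) cylinder(h = 100, r = 120);
translate([20, 20, 100]) cube([200, 200, 110]);


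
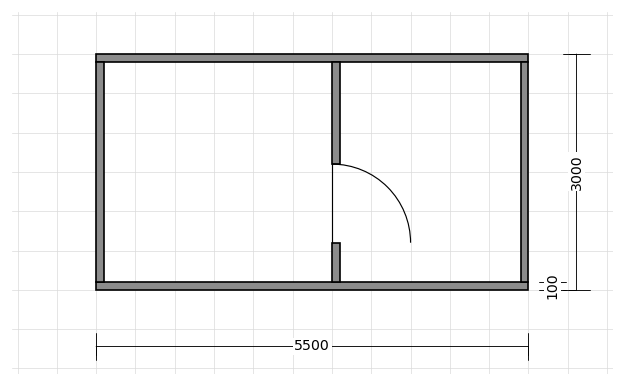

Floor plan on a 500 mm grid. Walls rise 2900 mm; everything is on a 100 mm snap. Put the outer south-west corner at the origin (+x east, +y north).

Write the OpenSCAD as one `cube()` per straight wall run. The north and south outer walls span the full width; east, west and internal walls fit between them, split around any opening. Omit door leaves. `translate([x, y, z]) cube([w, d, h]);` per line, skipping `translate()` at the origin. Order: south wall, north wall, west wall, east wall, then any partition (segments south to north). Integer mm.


cube([5500, 100, 2900]);
translate([0, 2900, 0]) cube([5500, 100, 2900]);
translate([0, 100, 0]) cube([100, 2800, 2900]);
translate([5400, 100, 0]) cube([100, 2800, 2900]);
translate([3000, 100, 0]) cube([100, 500, 2900]);
translate([3000, 1600, 0]) cube([100, 1300, 2900]);
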